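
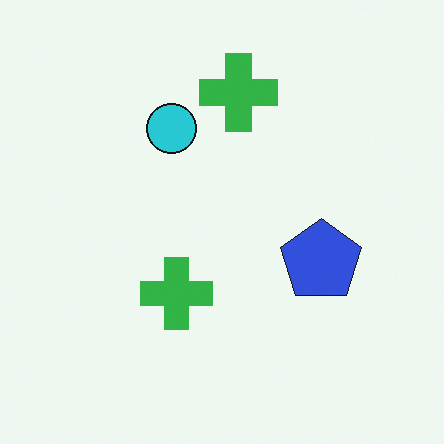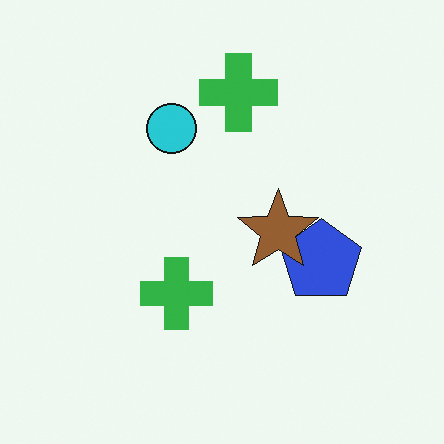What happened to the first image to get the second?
This is the original image overlaid with an additional brown star.

A brown star appears in the second image that is absent from the first.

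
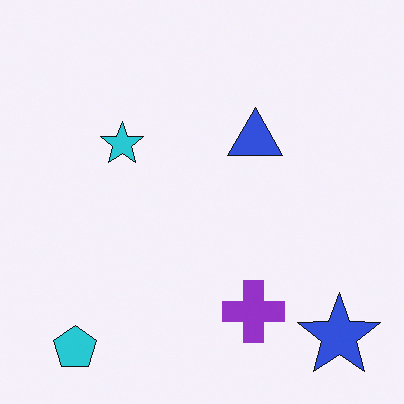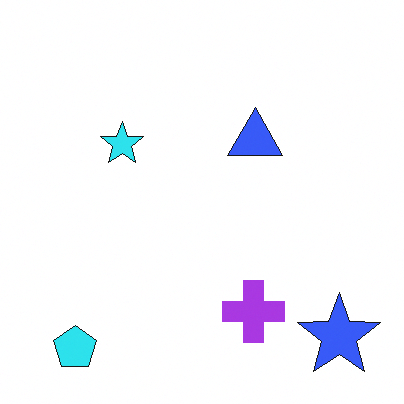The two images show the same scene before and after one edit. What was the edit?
The transformation is: brightened a little.

Every pixel — background and shapes alike — is uniformly brightened.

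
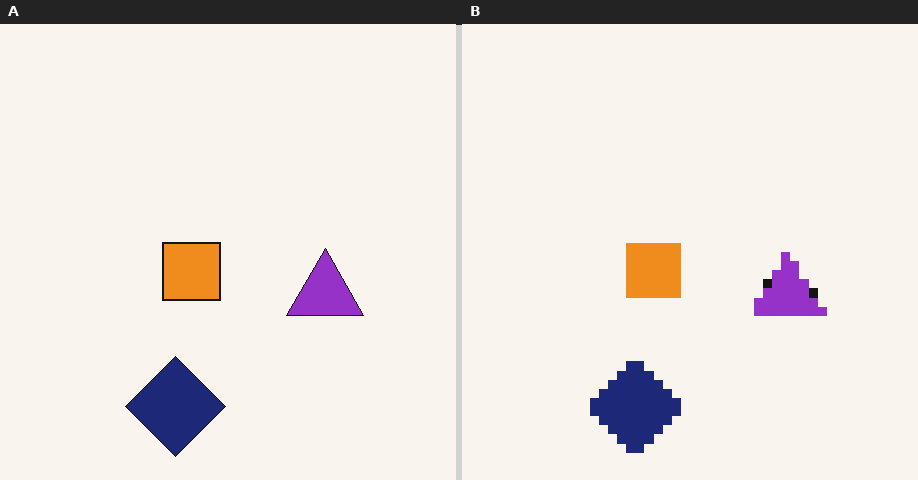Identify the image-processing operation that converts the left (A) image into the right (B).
The image was heavily pixelated into large blocks.

Shapes are reduced to large square blocks; fine edges and outlines are lost — a downscale-then-upscale (mosaic) effect.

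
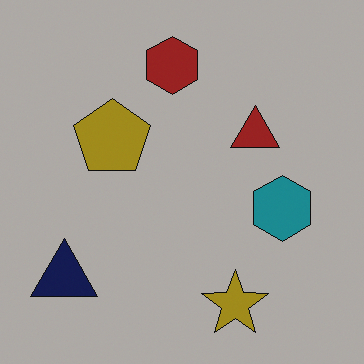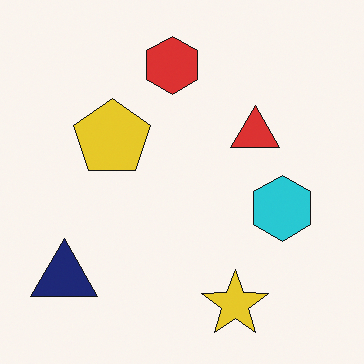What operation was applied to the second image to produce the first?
The image was noticeably darkened.

Every pixel — background and shapes alike — is uniformly darkened.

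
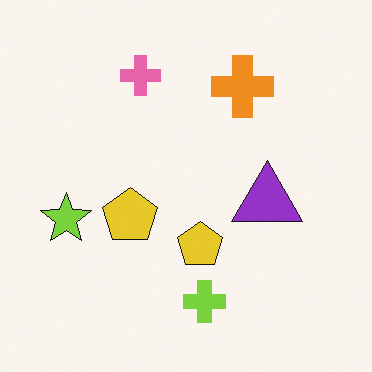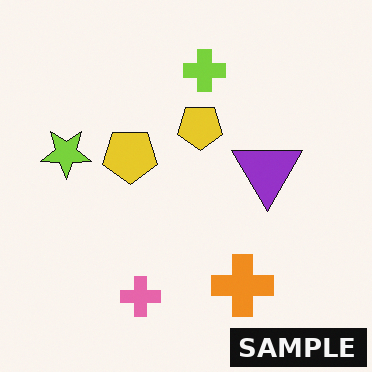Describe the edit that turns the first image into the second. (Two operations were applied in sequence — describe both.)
This is the original image flipped vertically (top ↔ bottom), then watermarked with the text "SAMPLE" in the lower-right corner.

The lime cross is in the bottom of the first image and the top of the second — shapes on opposite sides of the horizontal midline have swapped in a mirror flip. A dark label reading "SAMPLE" appears in the lower-right corner.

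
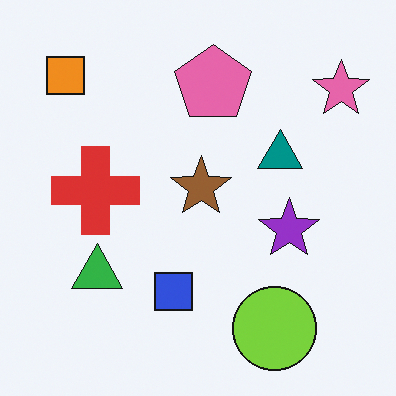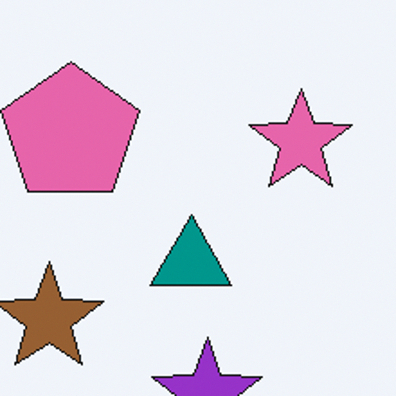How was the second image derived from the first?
The second image is the first cropped tightly and scaled back up.

The visible shapes are larger and the field of view is narrower; shapes near the original edges may be partly or wholly outside the frame — a crop-and-rescale.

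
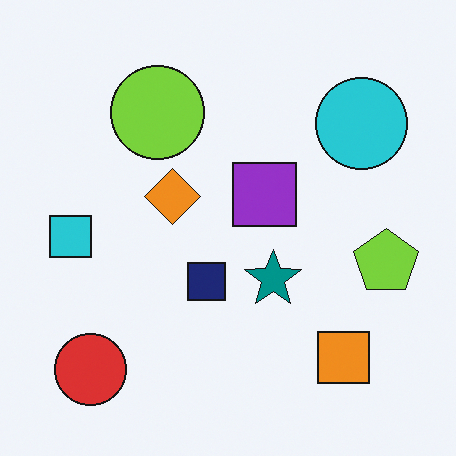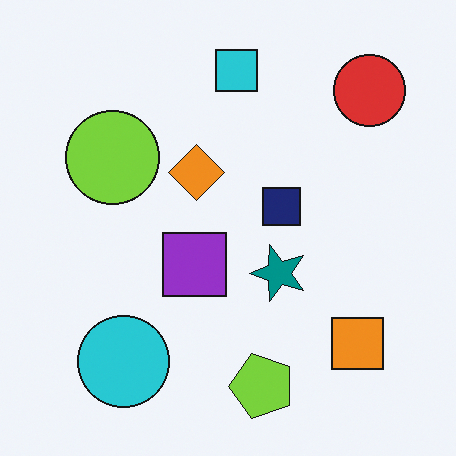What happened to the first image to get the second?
This is the original image transposed (reflected across the top-left ↔ bottom-right diagonal).

Shapes have swapped their row and column positions — what was in the top-right is now in the bottom-left — a diagonal reflection.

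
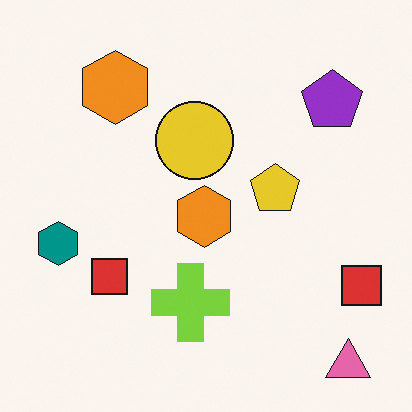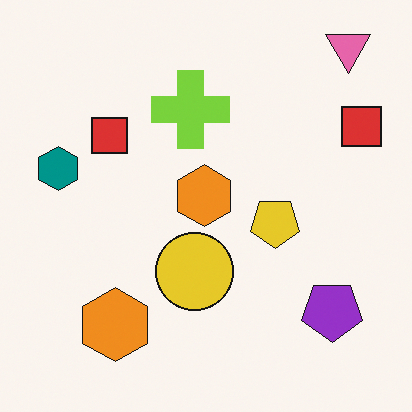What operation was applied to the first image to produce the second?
The transformation is: flipped vertically (top ↔ bottom).

The pink triangle is in the bottom-right of the first image and the top-right of the second — shapes on opposite sides of the horizontal midline have swapped in a mirror flip.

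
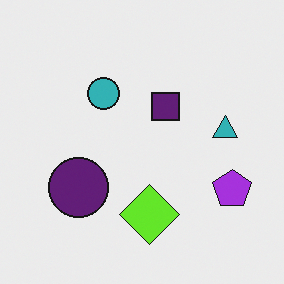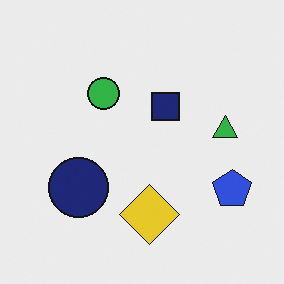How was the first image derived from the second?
The first image is the second hue-shifted by a small amount.

Every shape's color has rotated by the same amount around the hue wheel — a uniform hue shift.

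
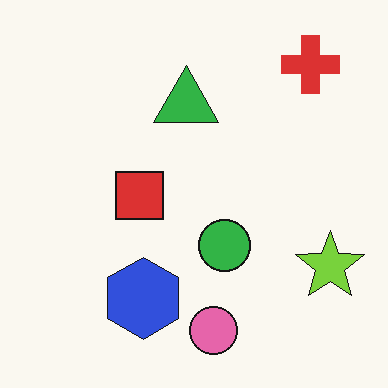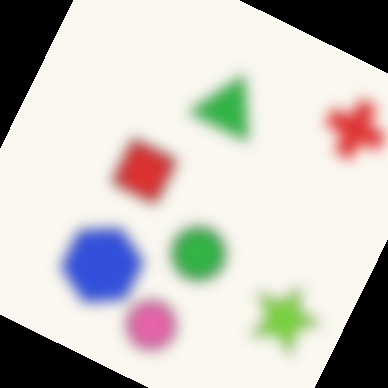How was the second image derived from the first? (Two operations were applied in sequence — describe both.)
This is the original image strongly gaussian-blurred, then rotated clockwise by a moderate amount.

Shape edges and outlines are uniformly softened across the whole image. Every shape is tilted by the same angle and the image corners show triangular fill wedges — a whole-image rotation by a non-right angle.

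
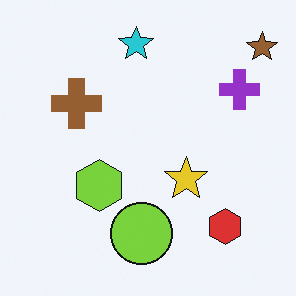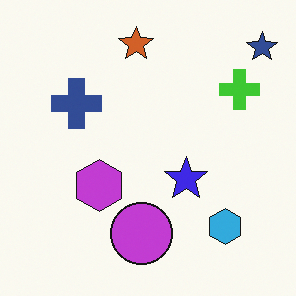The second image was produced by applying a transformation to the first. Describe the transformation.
The second image is the first hue-shifted by a large amount.

Every shape's color has rotated by the same amount around the hue wheel — a uniform hue shift.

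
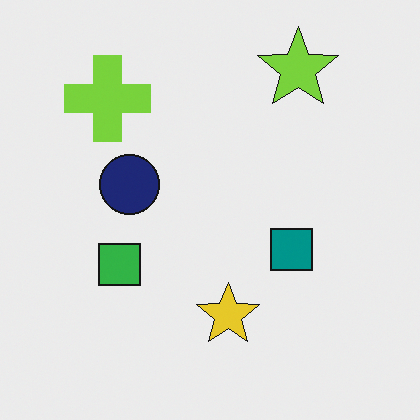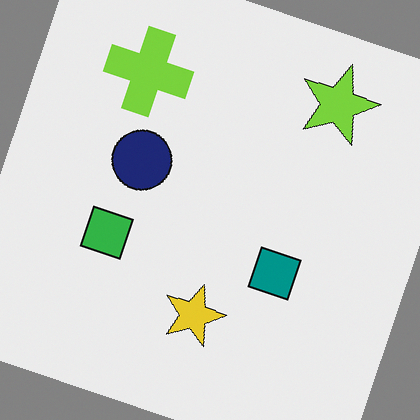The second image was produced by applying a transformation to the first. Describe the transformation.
The transformation is: rotated clockwise by a clearly visible amount.

Every shape is tilted by the same angle and the image corners show triangular fill wedges — a whole-image rotation by a non-right angle.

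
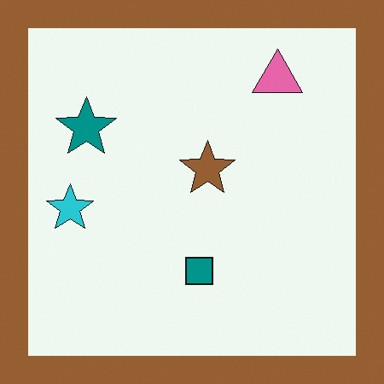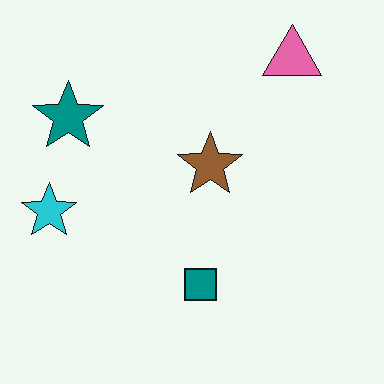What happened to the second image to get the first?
The transformation is: framed with a brown border.

A solid brown frame runs around the edge of the first image, with the content slightly shrunk inside it.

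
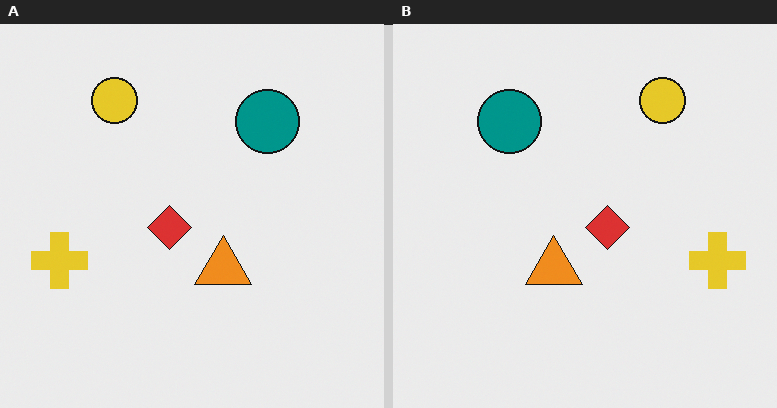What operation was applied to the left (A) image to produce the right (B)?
Flipped horizontally (left ↔ right).

The yellow cross is in the left of the left (A) image and the right of the right (B) — shapes on opposite sides of the vertical midline have swapped in a mirror flip.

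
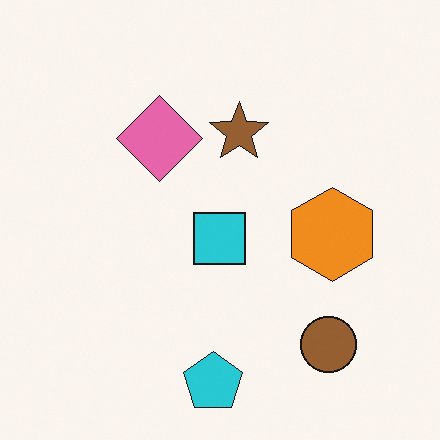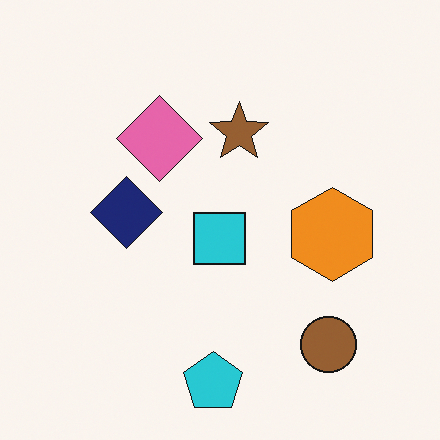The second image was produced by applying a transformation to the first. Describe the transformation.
The second image is the first overlaid with an additional navy diamond.

A navy diamond appears in the second image that is absent from the first.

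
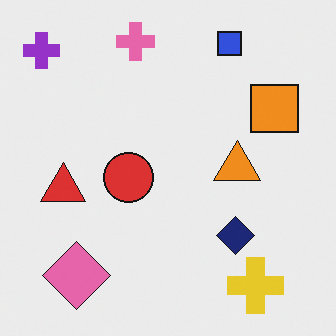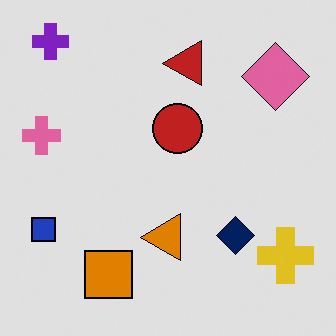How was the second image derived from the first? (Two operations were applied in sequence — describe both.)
It was transposed (reflected across the top-left ↔ bottom-right diagonal), then posterized to a reduced palette.

Shapes have swapped their row and column positions — what was in the top-right is now in the bottom-left — a diagonal reflection. Each flat color has snapped to a coarser quantized level — most visibly, the near-white background has dropped to a flat grey.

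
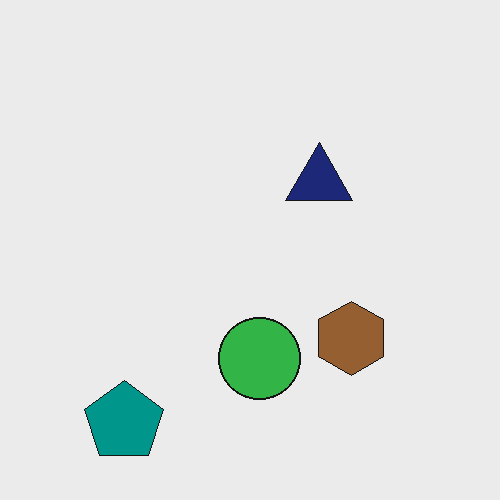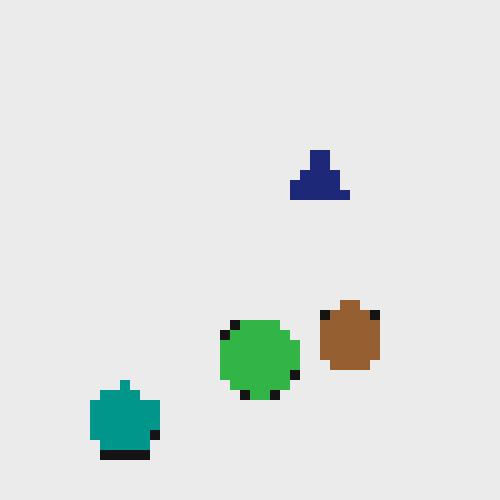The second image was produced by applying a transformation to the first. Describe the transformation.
Heavily pixelated into large blocks.

Shapes are reduced to large square blocks; fine edges and outlines are lost — a downscale-then-upscale (mosaic) effect.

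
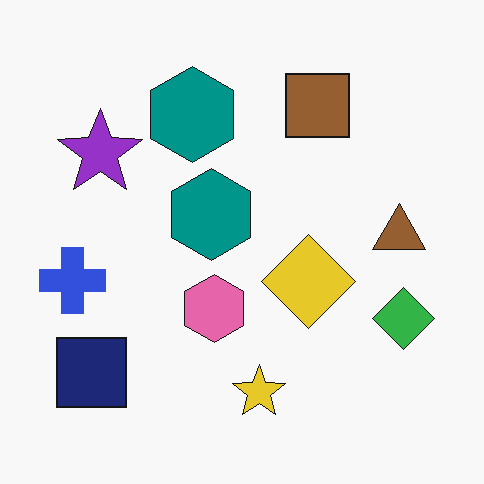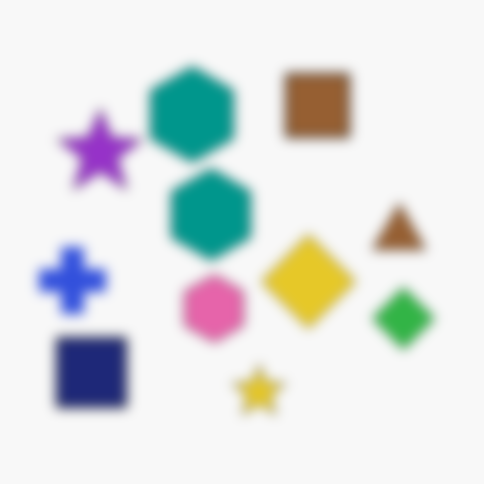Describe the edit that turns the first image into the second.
The second image is the first strongly gaussian-blurred.

Shape edges and outlines are uniformly softened across the whole image.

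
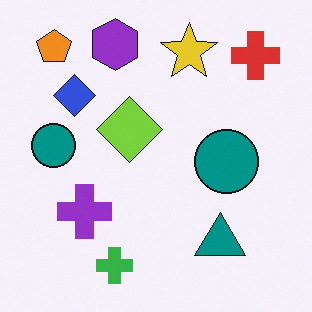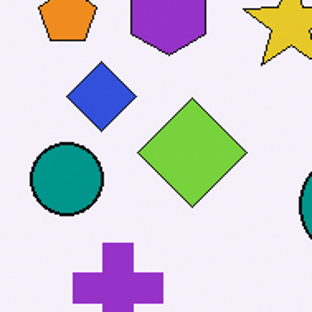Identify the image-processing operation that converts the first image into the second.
It was cropped tightly and scaled back up.

The visible shapes are larger and the field of view is narrower; shapes near the original edges may be partly or wholly outside the frame — a crop-and-rescale.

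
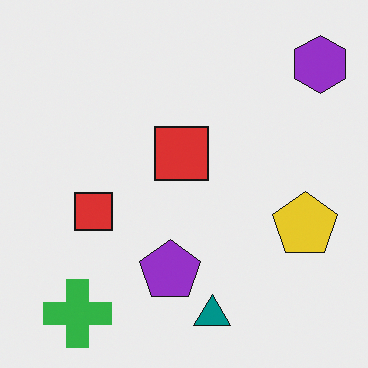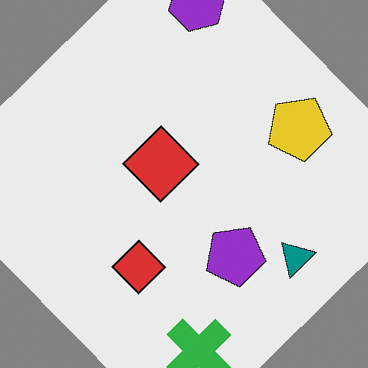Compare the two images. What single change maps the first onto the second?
It was rotated counter-clockwise by a large amount — several tens of degrees.

Every shape is tilted by the same angle and the image corners show triangular fill wedges — a whole-image rotation by a non-right angle.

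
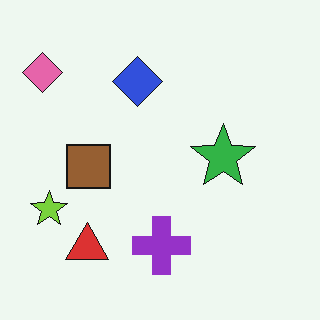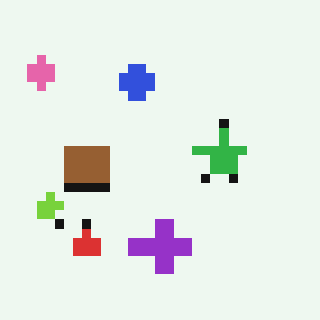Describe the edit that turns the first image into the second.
The transformation is: coarsely pixelated.

Shapes are reduced to large square blocks; fine edges and outlines are lost — a downscale-then-upscale (mosaic) effect.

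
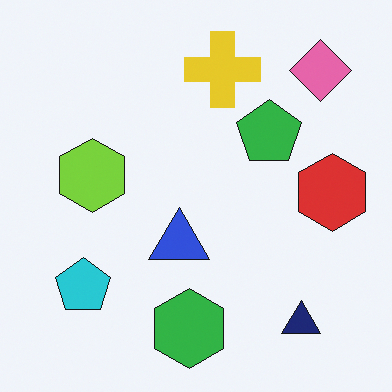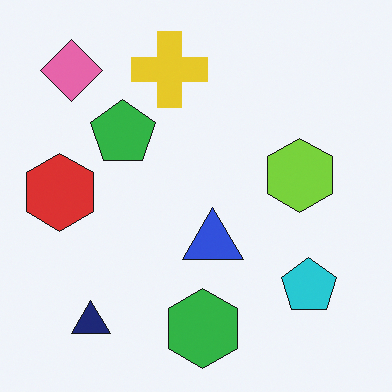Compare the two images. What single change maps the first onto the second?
This is the original image flipped horizontally (left ↔ right).

The red hexagon is in the right of the first image and the left of the second — shapes on opposite sides of the vertical midline have swapped in a mirror flip.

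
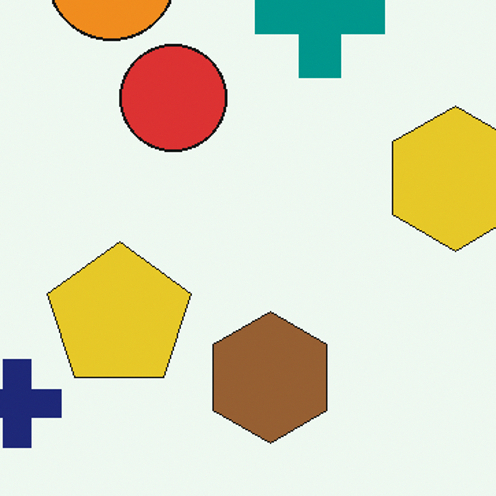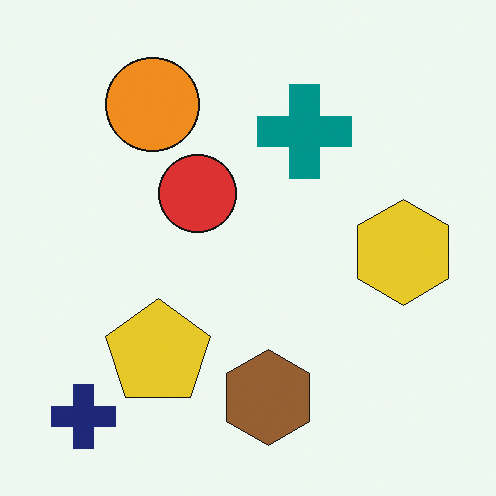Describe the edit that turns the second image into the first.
This is the original image cropped to a modestly smaller region and rescaled.

The visible shapes are larger and the field of view is narrower; shapes near the original edges may be partly or wholly outside the frame — a crop-and-rescale.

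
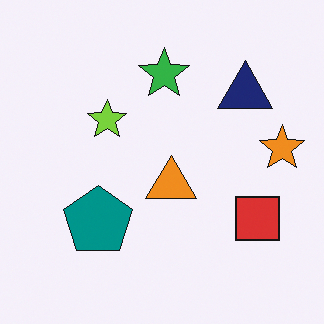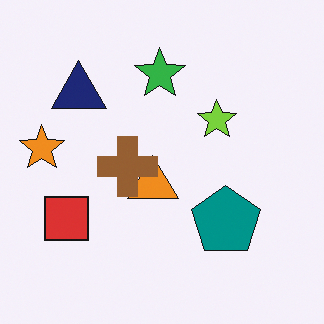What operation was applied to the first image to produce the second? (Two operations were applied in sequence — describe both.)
This is the original image flipped horizontally (left ↔ right), then overlaid with an additional brown cross.

The orange star is in the right of the first image and the left of the second — shapes on opposite sides of the vertical midline have swapped in a mirror flip. A brown cross appears in the second image that is absent from the first.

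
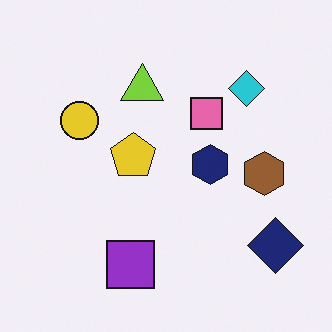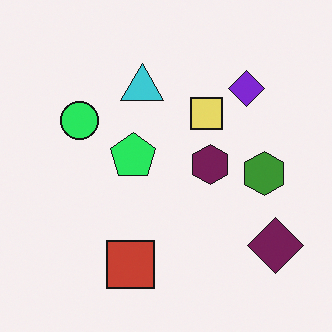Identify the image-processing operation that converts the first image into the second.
Hue-shifted through roughly a third of the color wheel.

Every shape's color has rotated by the same amount around the hue wheel — a uniform hue shift.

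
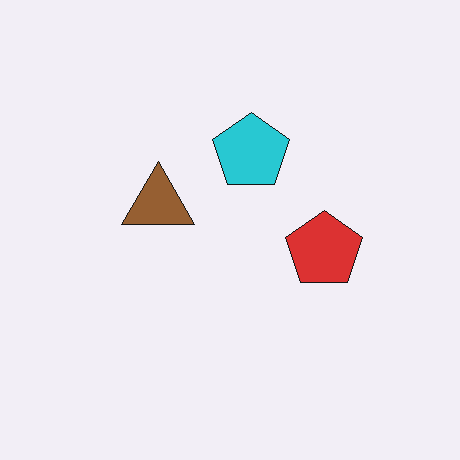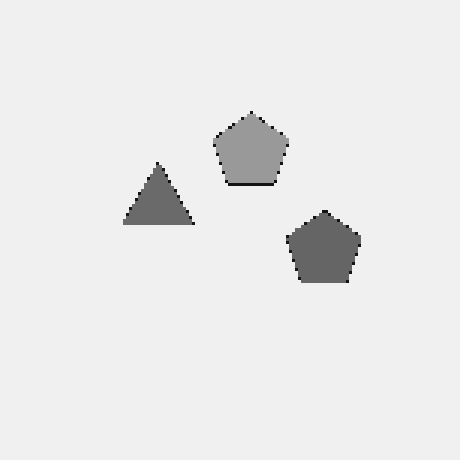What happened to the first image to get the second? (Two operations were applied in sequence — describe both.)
Mildly pixelated, then converted to grayscale.

Shapes are reduced to large square blocks; fine edges and outlines are lost — a downscale-then-upscale (mosaic) effect. All color is removed — every shape is now a shade of grey.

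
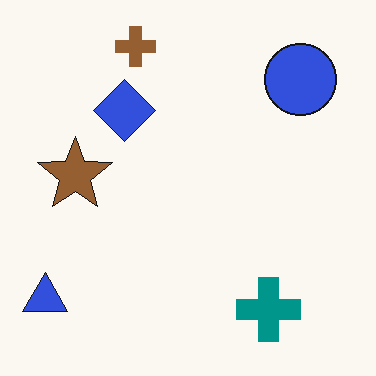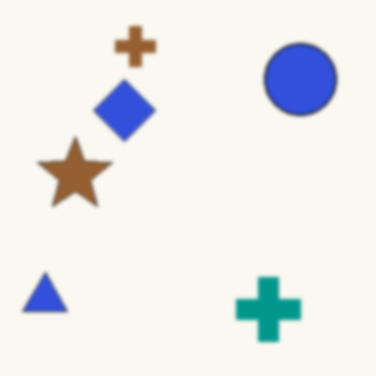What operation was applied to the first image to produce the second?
Lightly blurred.

Shape edges and outlines are uniformly softened across the whole image.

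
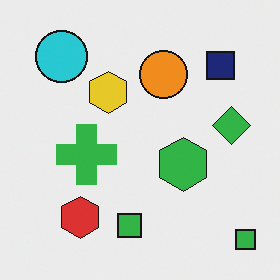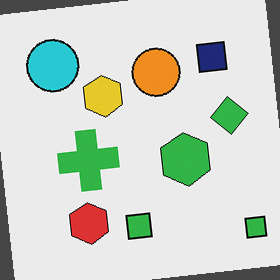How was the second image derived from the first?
The image was rotated counter-clockwise by a few degrees.

Every shape is tilted by the same angle and the image corners show triangular fill wedges — a whole-image rotation by a non-right angle.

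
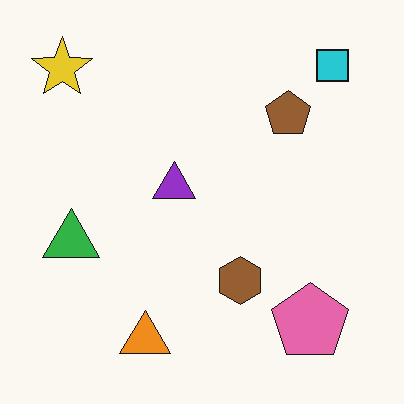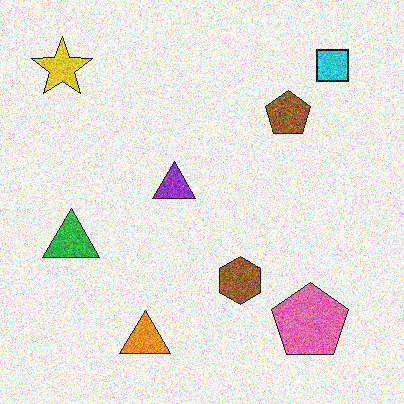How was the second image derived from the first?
It was degraded with heavy additive noise.

Random speckle covers the whole image, including the flat background.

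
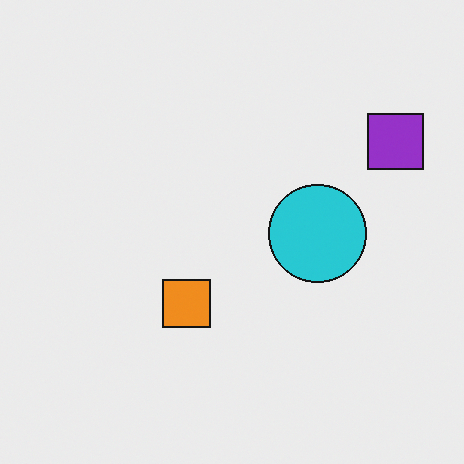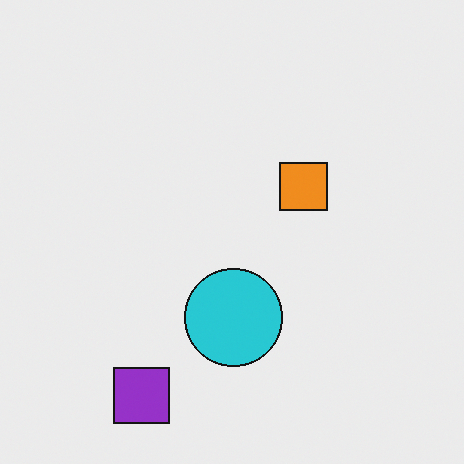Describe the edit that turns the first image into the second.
It was transposed (reflected across the top-left ↔ bottom-right diagonal).

Shapes have swapped their row and column positions — what was in the top-right is now in the bottom-left — a diagonal reflection.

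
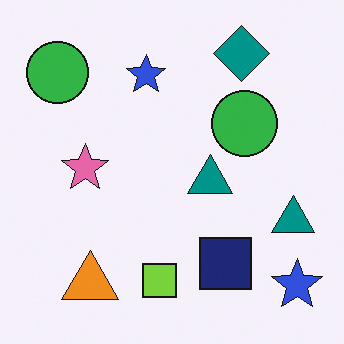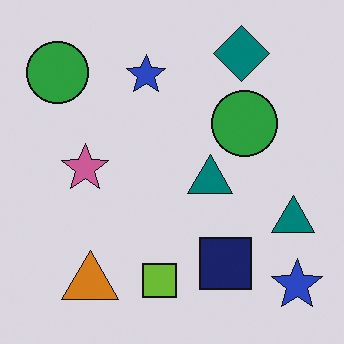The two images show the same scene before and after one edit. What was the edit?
Slightly darkened.

Every pixel — background and shapes alike — is uniformly darkened.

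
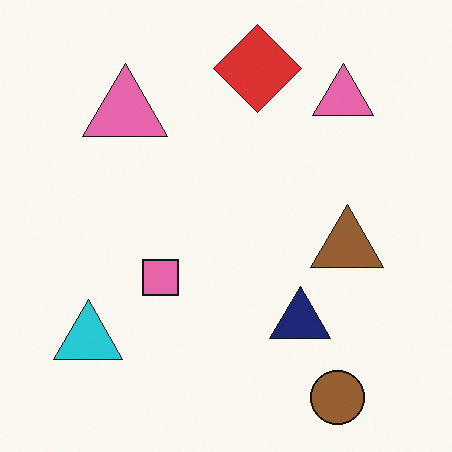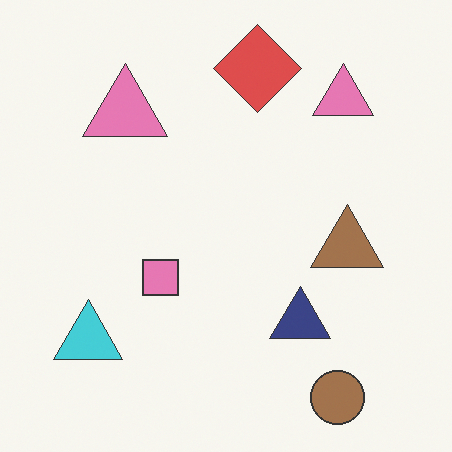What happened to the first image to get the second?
It was given slightly reduced contrast.

Tones are pushed toward mid-grey across the whole image — a global contrast change.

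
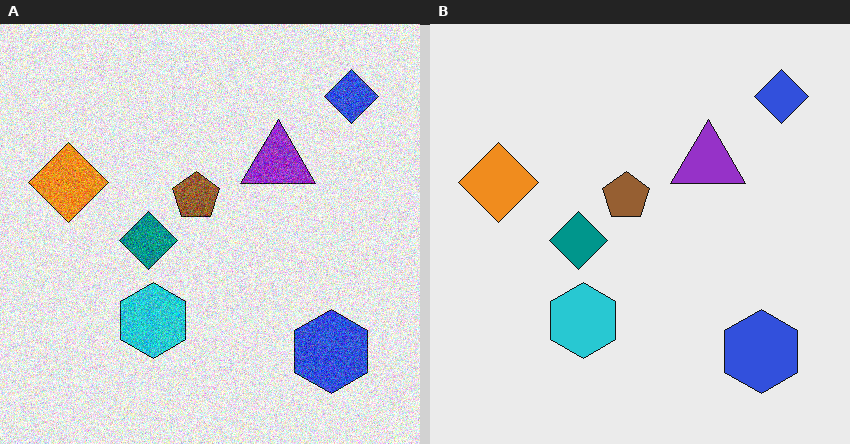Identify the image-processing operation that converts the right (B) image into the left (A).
The left (A) image is the right (B) degraded with heavy additive noise.

Random speckle covers the whole image, including the flat background.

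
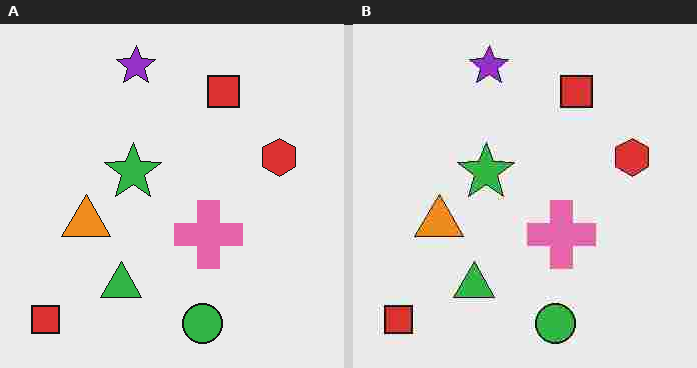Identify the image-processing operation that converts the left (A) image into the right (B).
The image was heavily JPEG-compressed with obvious blocking artifacts.

Blocky 8×8 compression artifacts appear around shape edges and the flat background shows ringing — characteristic JPEG degradation.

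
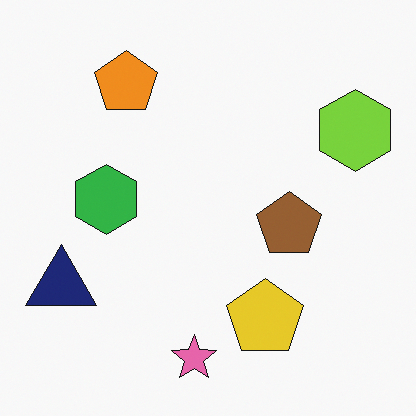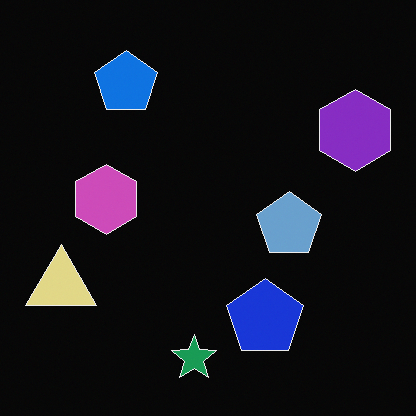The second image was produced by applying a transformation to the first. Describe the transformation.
The transformation is: color-inverted (negative).

The light background has become dark and every shape's color is its complement — a photographic negative.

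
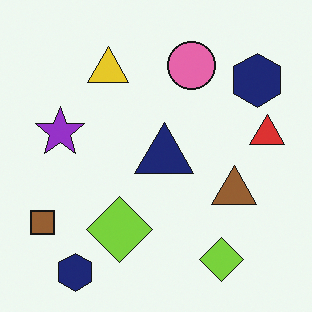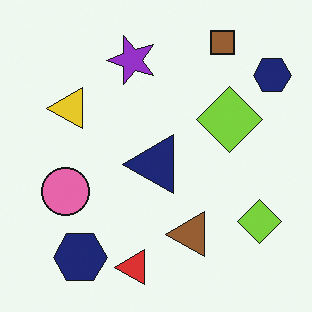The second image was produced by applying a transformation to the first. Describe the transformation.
The transformation is: transposed (reflected across the top-left ↔ bottom-right diagonal).

Shapes have swapped their row and column positions — what was in the top-right is now in the bottom-left — a diagonal reflection.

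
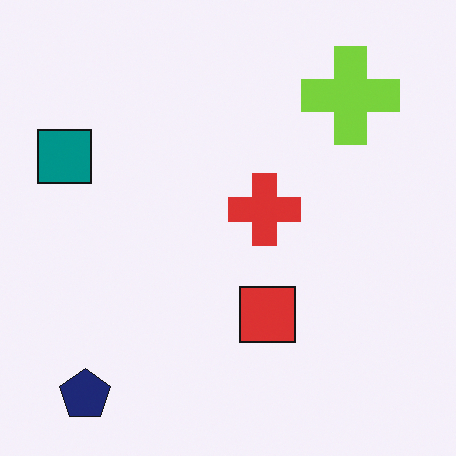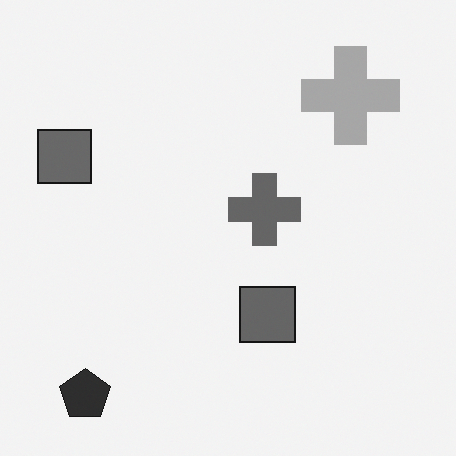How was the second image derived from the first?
This is the original image converted to grayscale.

All color is removed — every shape is now a shade of grey.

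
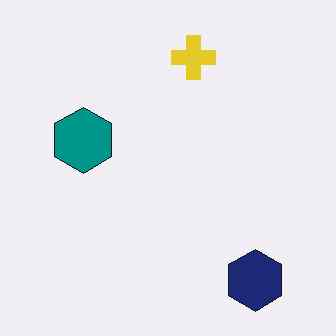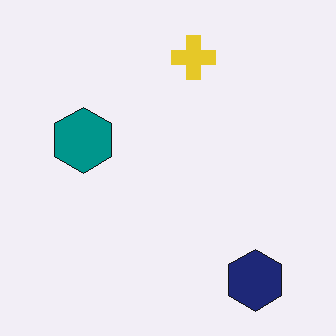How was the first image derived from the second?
The first image is the second given moderate JPEG compression.

Blocky 8×8 compression artifacts appear around shape edges and the flat background shows ringing — characteristic JPEG degradation.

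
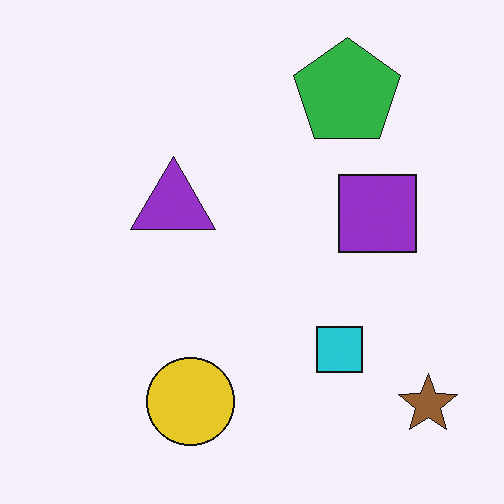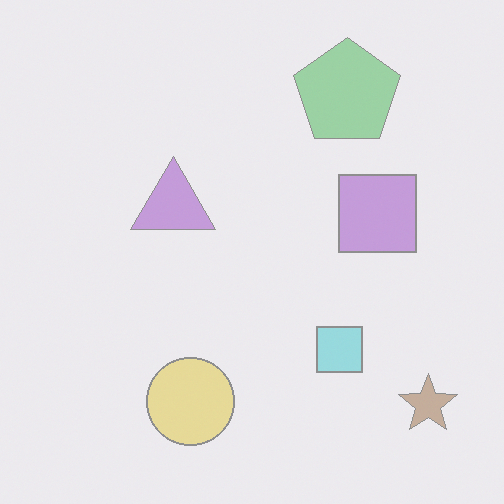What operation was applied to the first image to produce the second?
It was given much lower contrast.

Tones are pushed toward mid-grey across the whole image — a global contrast change.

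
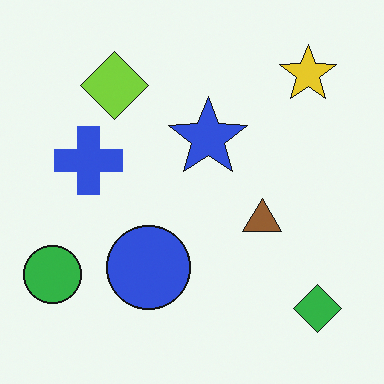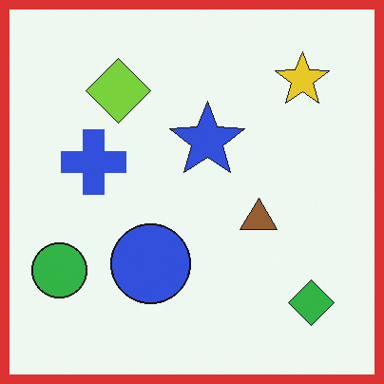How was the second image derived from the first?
This is the original image framed with a red border.

A solid red frame runs around the edge of the second image, with the content slightly shrunk inside it.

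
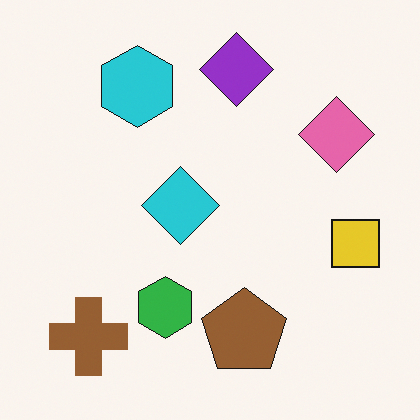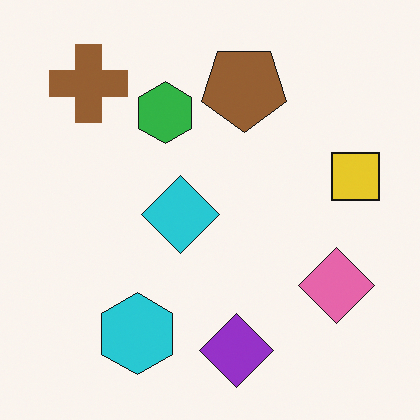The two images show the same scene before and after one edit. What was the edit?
Flipped vertically (top ↔ bottom).

The purple diamond is in the top of the first image and the bottom of the second — shapes on opposite sides of the horizontal midline have swapped in a mirror flip.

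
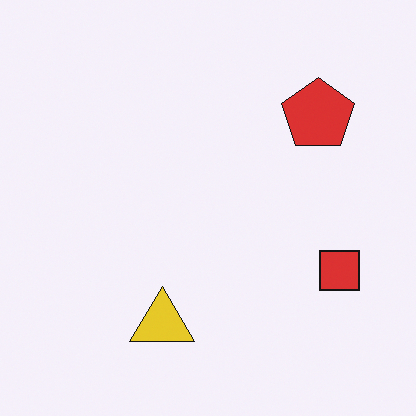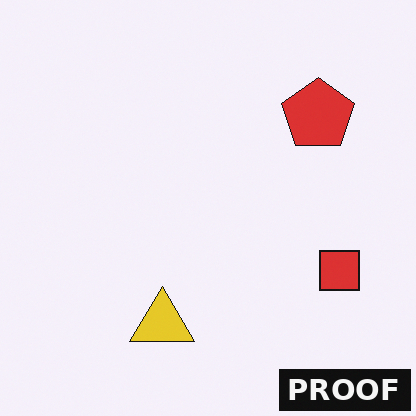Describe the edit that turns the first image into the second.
The image was watermarked with the text "PROOF" in the lower-right corner.

A dark label reading "PROOF" appears in the lower-right corner.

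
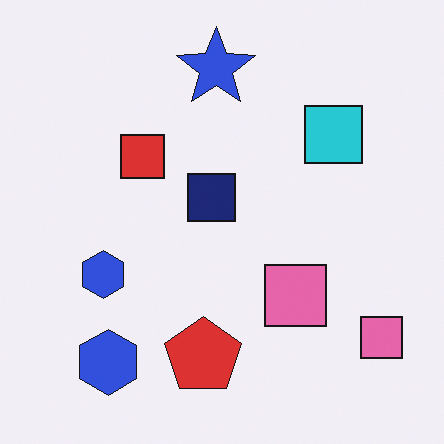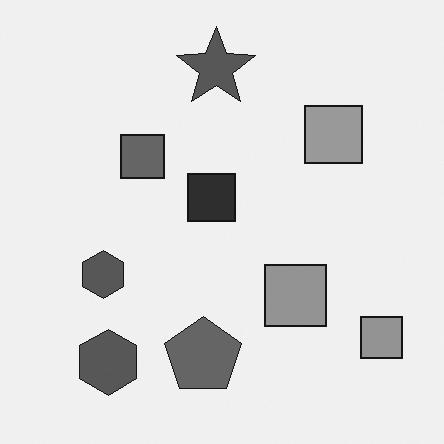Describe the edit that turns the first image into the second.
The image was converted to grayscale.

All color is removed — every shape is now a shade of grey.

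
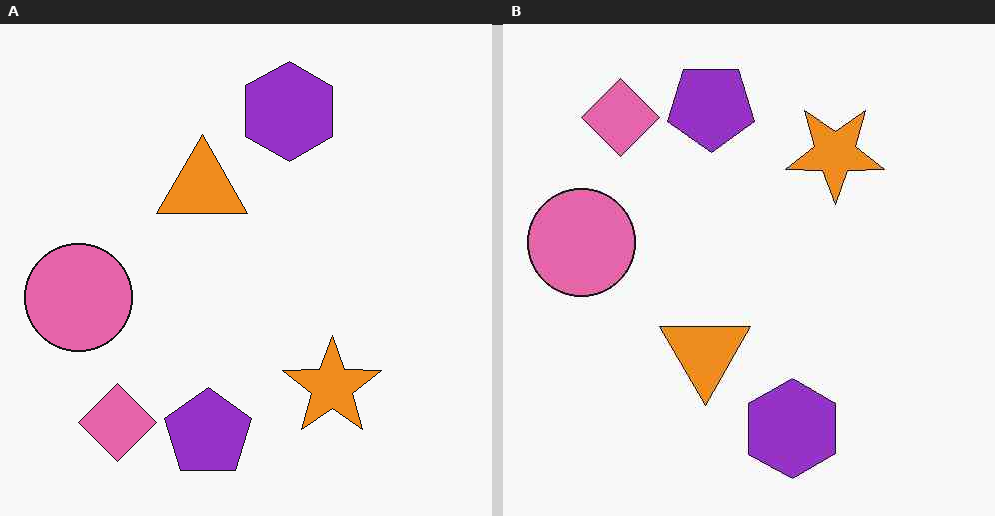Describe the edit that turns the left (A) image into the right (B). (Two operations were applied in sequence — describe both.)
The transformation is: flipped vertically (top ↔ bottom), then JPEG-compressed with visible artifacts.

The purple pentagon is in the bottom of the left (A) image and the top of the right (B) — shapes on opposite sides of the horizontal midline have swapped in a mirror flip. Blocky 8×8 compression artifacts appear around shape edges and the flat background shows ringing — characteristic JPEG degradation.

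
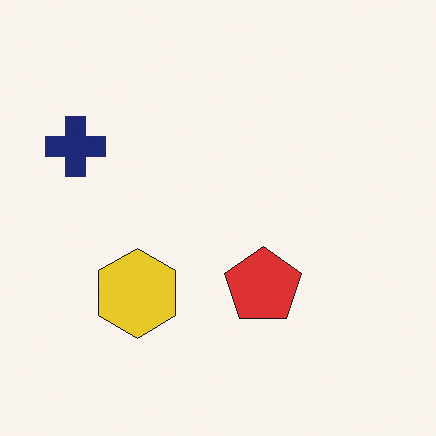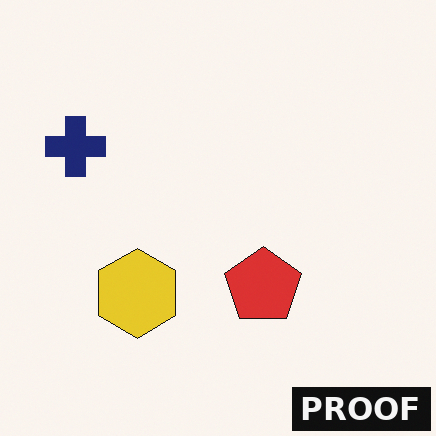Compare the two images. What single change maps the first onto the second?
The image was watermarked with the text "PROOF" in the lower-right corner.

A dark label reading "PROOF" appears in the lower-right corner.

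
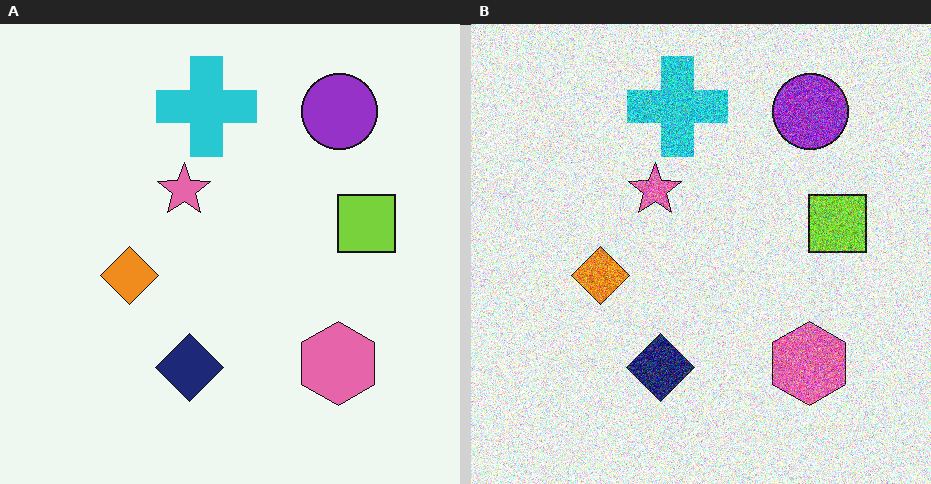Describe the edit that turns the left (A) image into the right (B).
Degraded with heavy additive noise.

Random speckle covers the whole image, including the flat background.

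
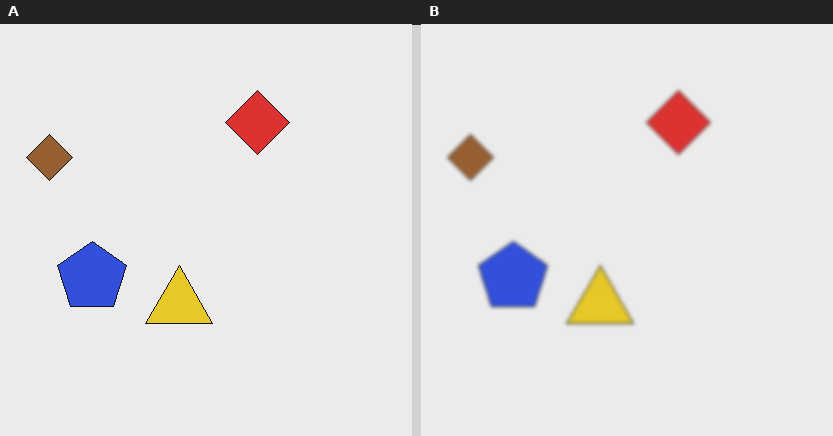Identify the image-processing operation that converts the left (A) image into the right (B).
The transformation is: slightly softened.

Shape edges and outlines are uniformly softened across the whole image.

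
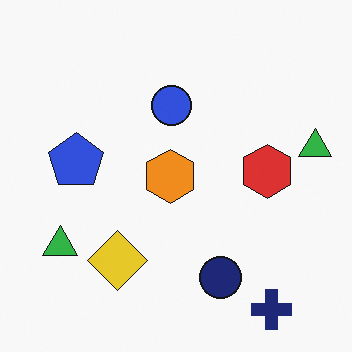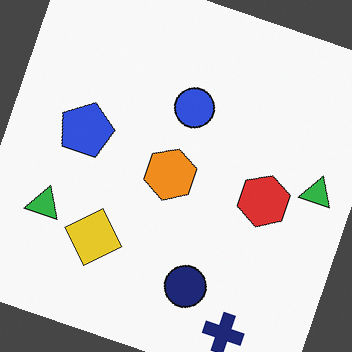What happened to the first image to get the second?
Rotated clockwise by a clearly visible amount.

Every shape is tilted by the same angle and the image corners show triangular fill wedges — a whole-image rotation by a non-right angle.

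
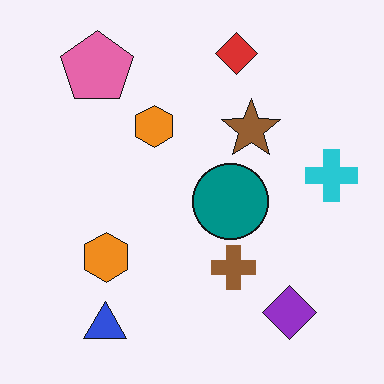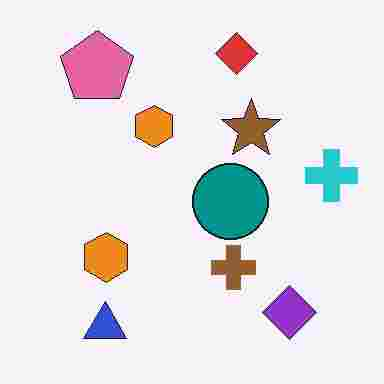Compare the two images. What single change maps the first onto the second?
This is the original image heavily JPEG-compressed with obvious blocking artifacts.

Blocky 8×8 compression artifacts appear around shape edges and the flat background shows ringing — characteristic JPEG degradation.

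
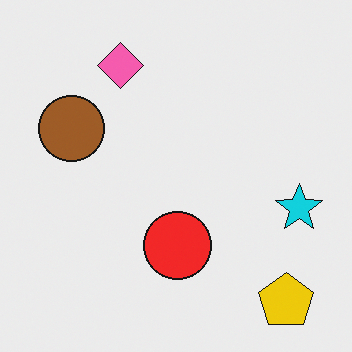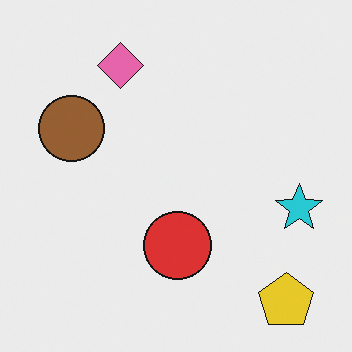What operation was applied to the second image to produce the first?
It was slightly oversaturated.

All colors are more vivid — a global saturation change.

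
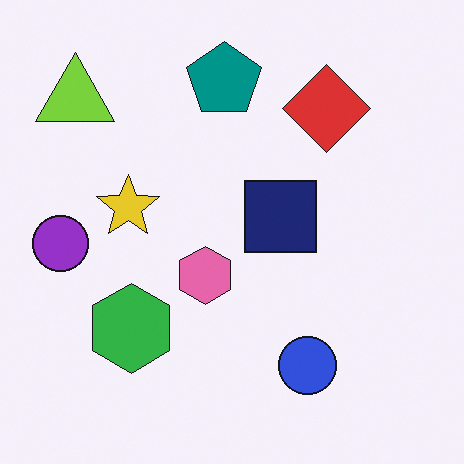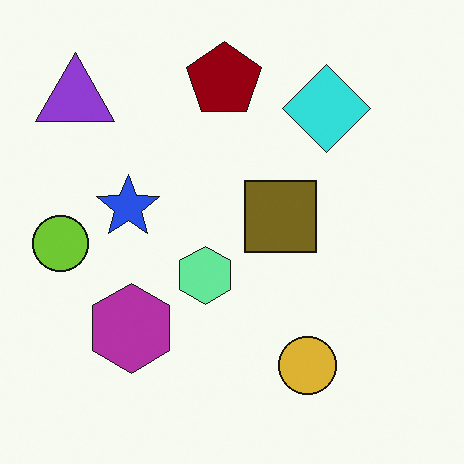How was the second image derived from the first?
It was hue-shifted through roughly half the color wheel.

Every shape's color has rotated by the same amount around the hue wheel — a uniform hue shift.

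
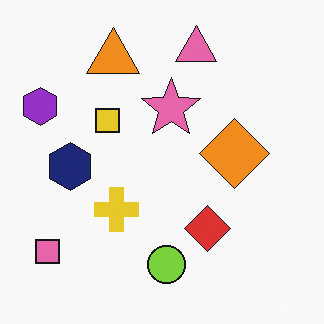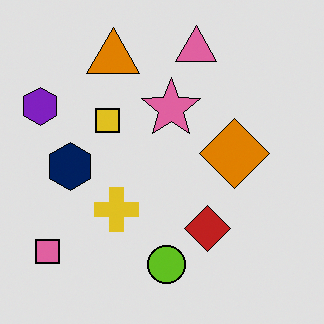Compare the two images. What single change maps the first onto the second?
This is the original image posterized to a reduced palette.

Each flat color has snapped to a coarser quantized level — most visibly, the near-white background has dropped to a flat grey.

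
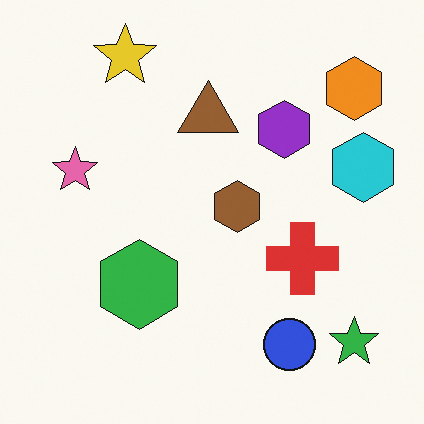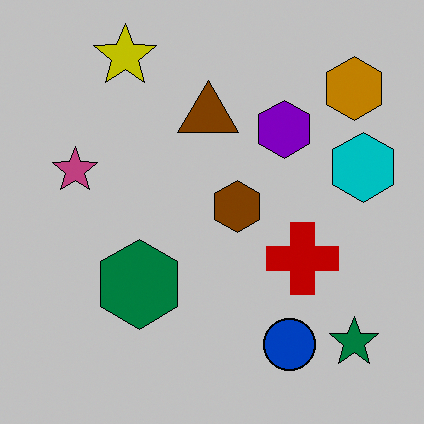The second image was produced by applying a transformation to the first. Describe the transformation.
It was aggressively posterized.

Each flat color has snapped to a coarser quantized level — most visibly, the near-white background has dropped to a flat grey.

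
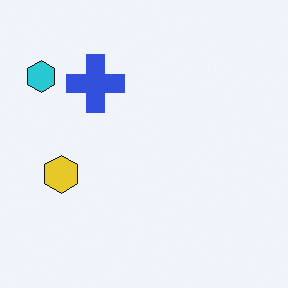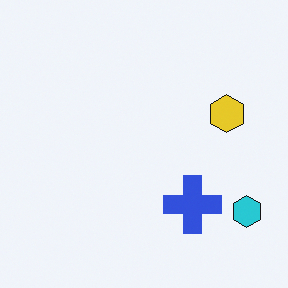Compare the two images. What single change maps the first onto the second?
The transformation is: rotated 180°.

The cyan hexagon sits in the top-left of the first image and the bottom-right of the second — consistent with a whole-image 180° rotation.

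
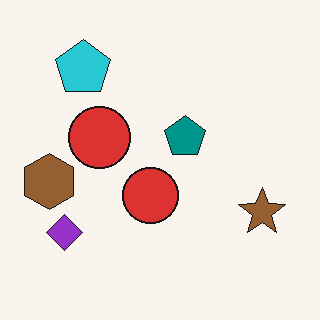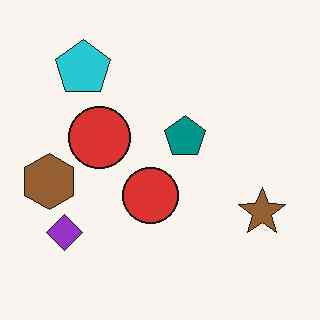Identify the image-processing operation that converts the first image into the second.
The image was given moderate JPEG compression.

Blocky 8×8 compression artifacts appear around shape edges and the flat background shows ringing — characteristic JPEG degradation.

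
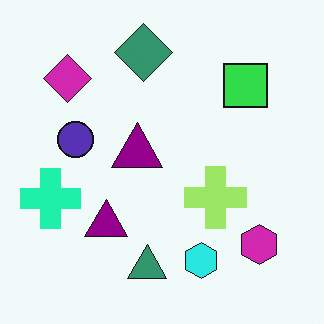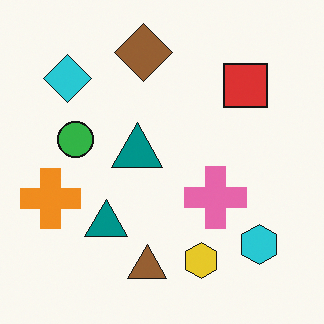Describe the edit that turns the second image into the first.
The image was hue-shifted noticeably.

Every shape's color has rotated by the same amount around the hue wheel — a uniform hue shift.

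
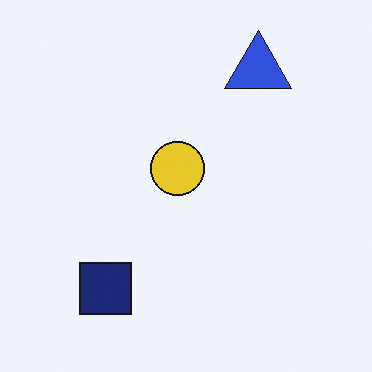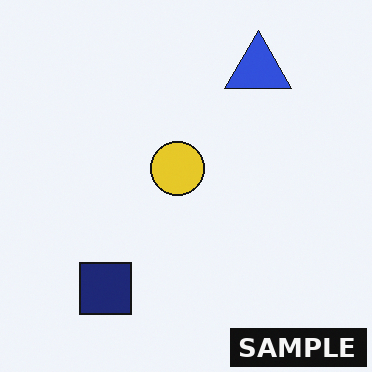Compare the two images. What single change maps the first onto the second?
The second image is the first watermarked with the text "SAMPLE" in the lower-right corner.

A dark label reading "SAMPLE" appears in the lower-right corner.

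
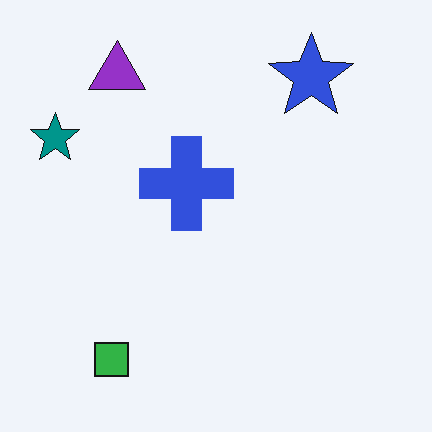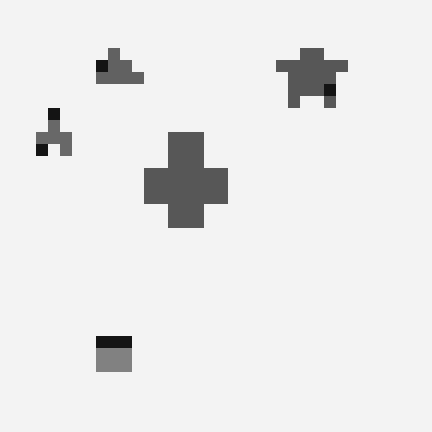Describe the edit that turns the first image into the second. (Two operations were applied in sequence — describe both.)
The second image is the first converted to grayscale, then heavily pixelated into large blocks.

All color is removed — every shape is now a shade of grey. Shapes are reduced to large square blocks; fine edges and outlines are lost — a downscale-then-upscale (mosaic) effect.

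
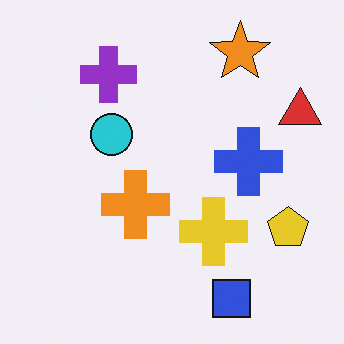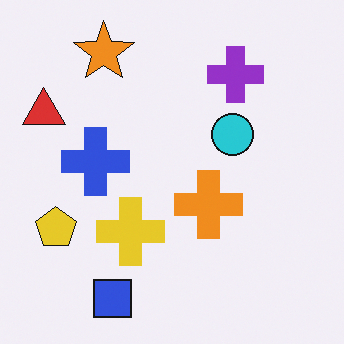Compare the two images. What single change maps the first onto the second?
It was flipped horizontally (left ↔ right).

The red triangle is in the top-right of the first image and the top-left of the second — shapes on opposite sides of the vertical midline have swapped in a mirror flip.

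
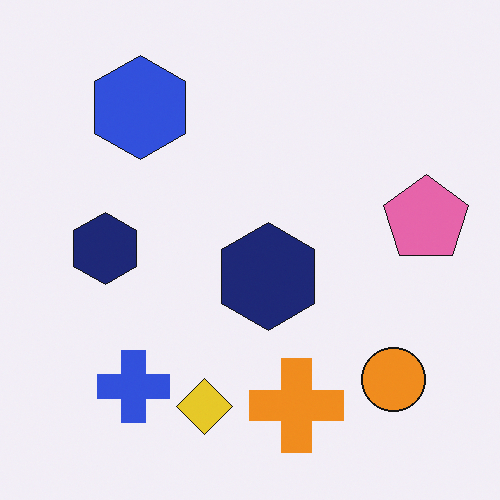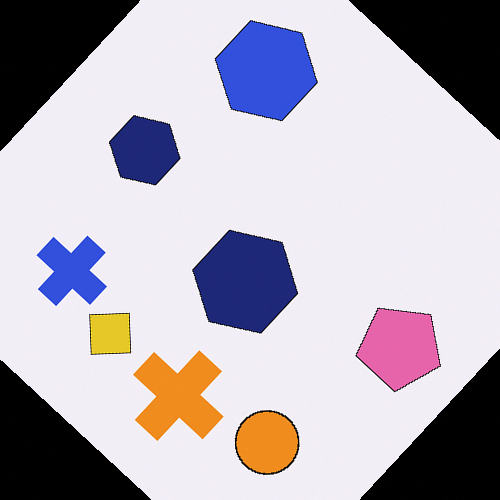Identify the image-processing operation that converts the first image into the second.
Rotated clockwise by a large amount — several tens of degrees.

Every shape is tilted by the same angle and the image corners show triangular fill wedges — a whole-image rotation by a non-right angle.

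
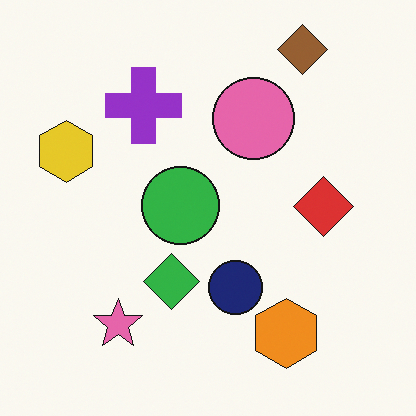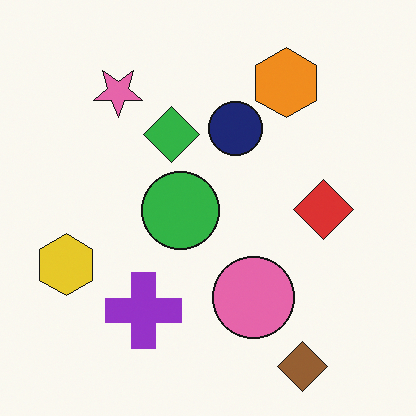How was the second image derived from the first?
The image was flipped vertically (top ↔ bottom).

The brown diamond is in the top-right of the first image and the bottom-right of the second — shapes on opposite sides of the horizontal midline have swapped in a mirror flip.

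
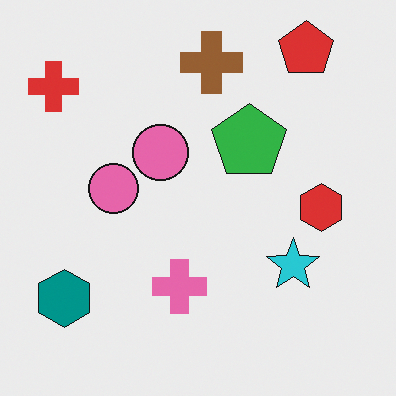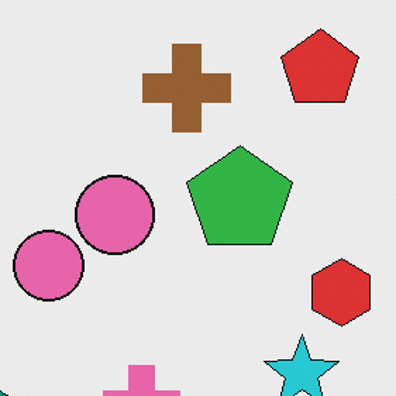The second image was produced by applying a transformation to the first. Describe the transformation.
The second image is the first cropped to a modestly smaller region and rescaled.

The visible shapes are larger and the field of view is narrower; shapes near the original edges may be partly or wholly outside the frame — a crop-and-rescale.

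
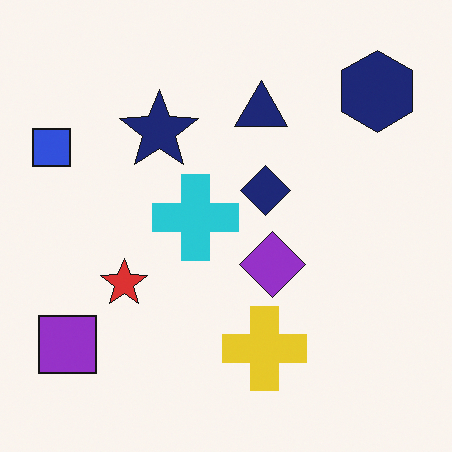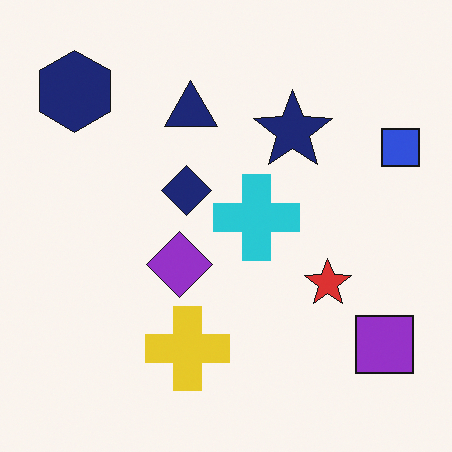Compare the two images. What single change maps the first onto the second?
The second image is the first flipped horizontally (left ↔ right).

The blue square is in the top-left of the first image and the top-right of the second — shapes on opposite sides of the vertical midline have swapped in a mirror flip.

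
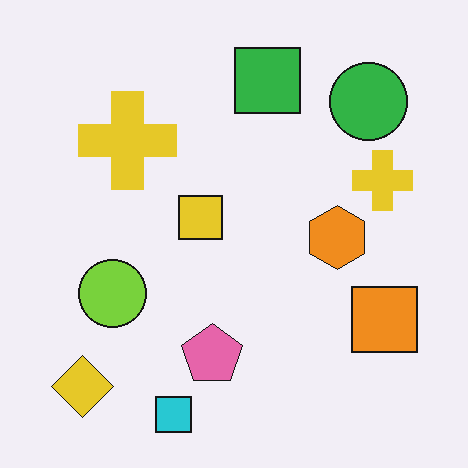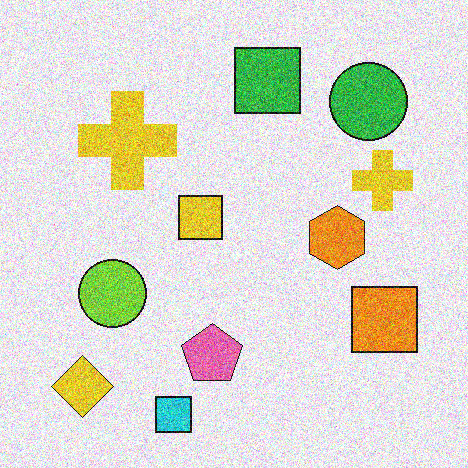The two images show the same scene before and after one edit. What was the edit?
This is the original image degraded with strong gaussian noise.

Random speckle covers the whole image, including the flat background.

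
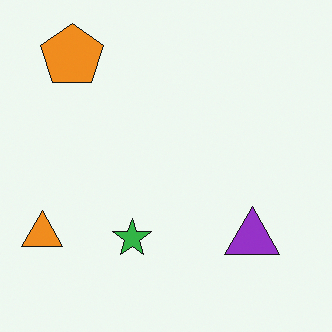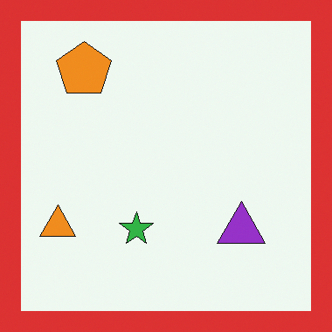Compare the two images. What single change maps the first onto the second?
It was framed with a red border.

A solid red frame runs around the edge of the second image, with the content slightly shrunk inside it.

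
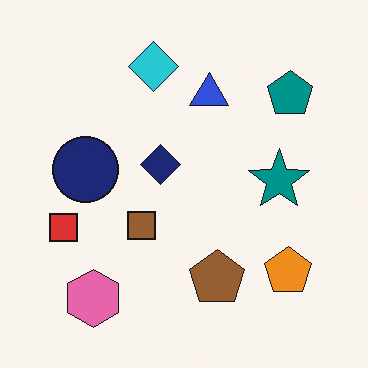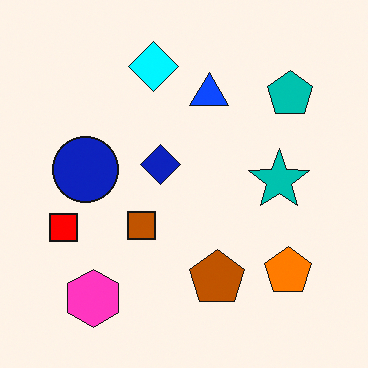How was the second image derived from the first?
This is the original image made much more vivid (saturation change).

All colors are more vivid — a global saturation change.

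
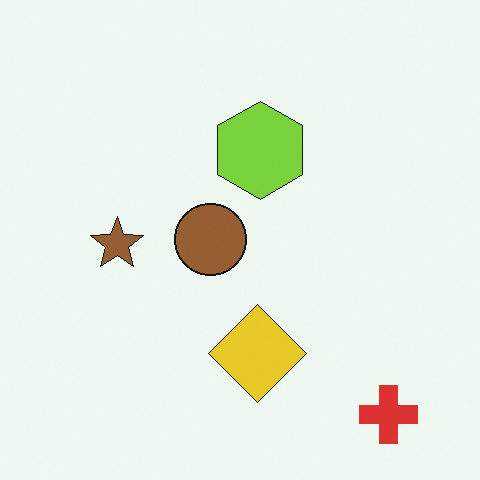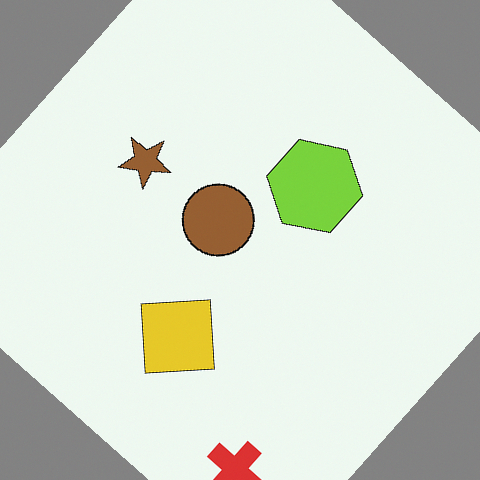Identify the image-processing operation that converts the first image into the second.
The second image is the first rotated clockwise by a large amount — several tens of degrees.

Every shape is tilted by the same angle and the image corners show triangular fill wedges — a whole-image rotation by a non-right angle.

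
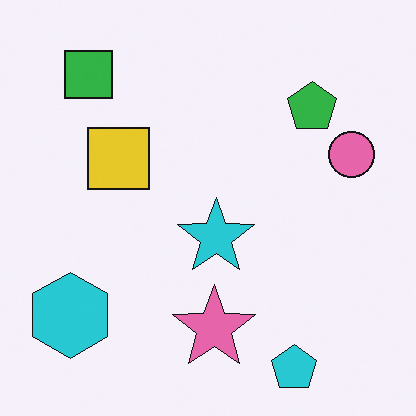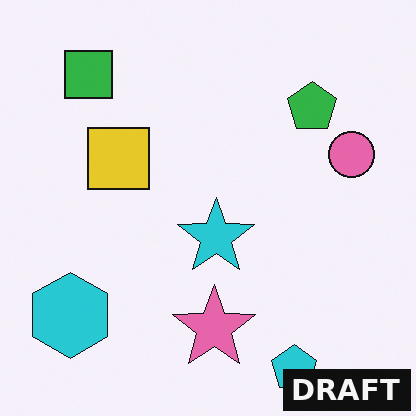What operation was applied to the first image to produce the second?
It was watermarked with the text "DRAFT" in the lower-right corner.

A dark label reading "DRAFT" appears in the lower-right corner.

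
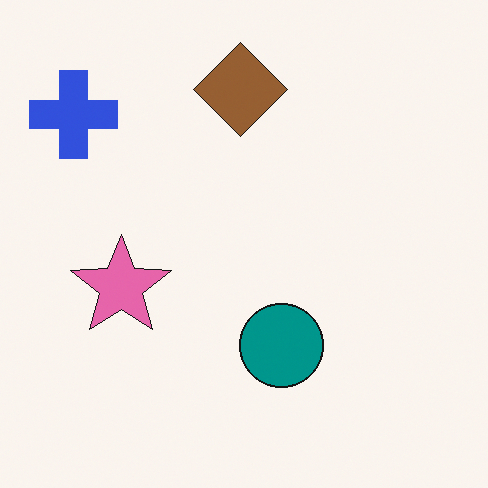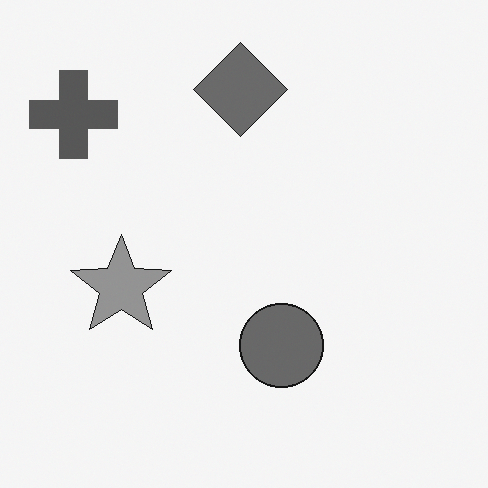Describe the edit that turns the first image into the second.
It was converted to grayscale.

All color is removed — every shape is now a shade of grey.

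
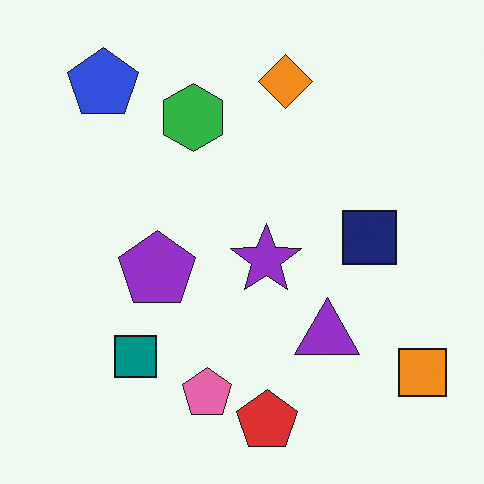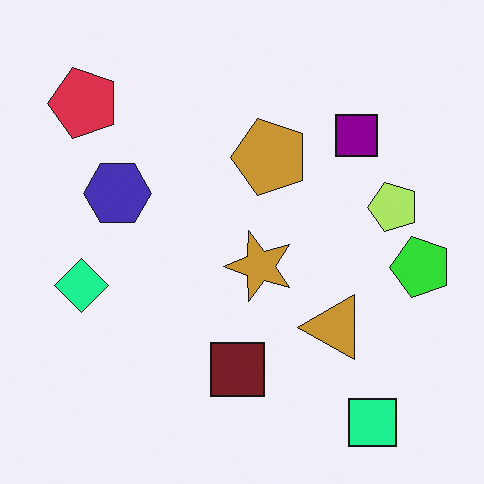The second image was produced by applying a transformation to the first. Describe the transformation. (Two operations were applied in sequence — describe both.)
Hue-shifted by a moderate amount, then transposed (reflected across the top-left ↔ bottom-right diagonal).

Every shape's color has rotated by the same amount around the hue wheel — a uniform hue shift. Shapes have swapped their row and column positions — what was in the top-right is now in the bottom-left — a diagonal reflection.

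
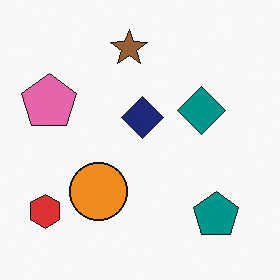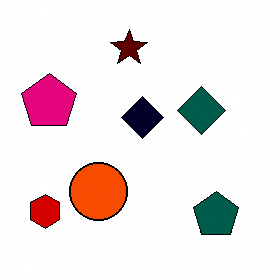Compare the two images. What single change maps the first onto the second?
Boosted in contrast.

Tones are pushed away from mid-grey across the whole image — a global contrast change.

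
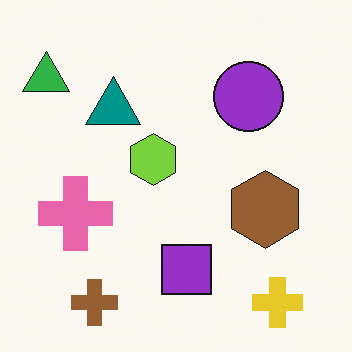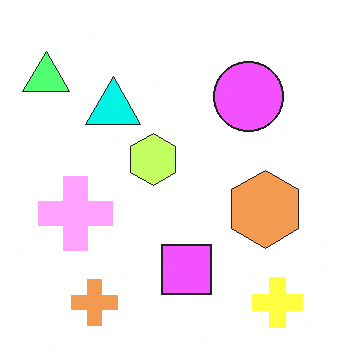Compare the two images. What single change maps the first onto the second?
Noticeably brightened.

Every pixel — background and shapes alike — is uniformly brightened.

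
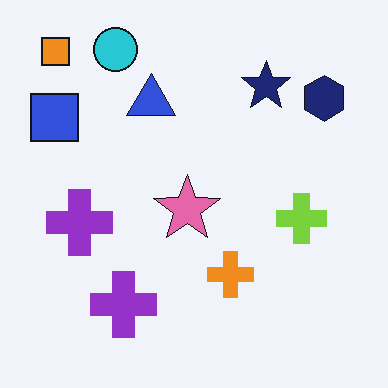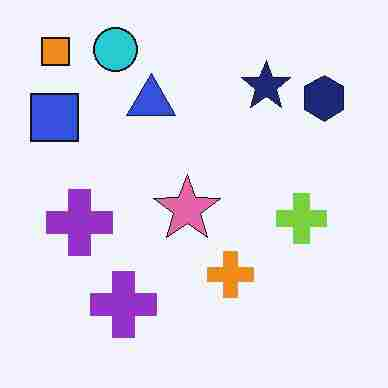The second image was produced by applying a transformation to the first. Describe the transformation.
It was degraded with heavy JPEG compression.

Blocky 8×8 compression artifacts appear around shape edges and the flat background shows ringing — characteristic JPEG degradation.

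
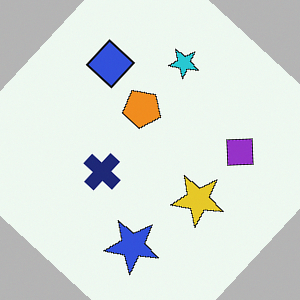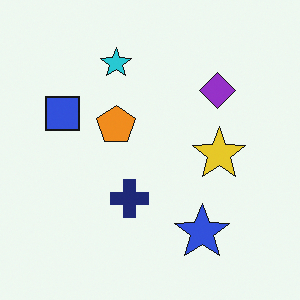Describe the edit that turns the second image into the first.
Rotated clockwise by a large amount — several tens of degrees.

Every shape is tilted by the same angle and the image corners show triangular fill wedges — a whole-image rotation by a non-right angle.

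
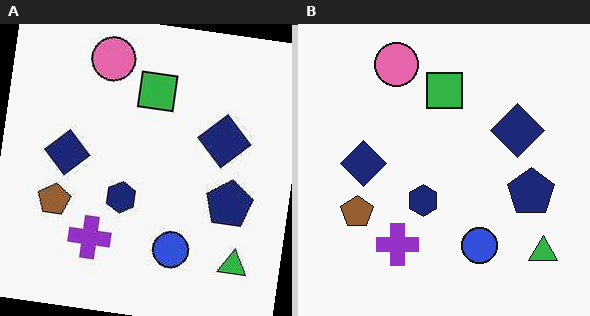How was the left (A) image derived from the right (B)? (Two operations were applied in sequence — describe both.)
The left (A) image is the right (B) JPEG-compressed with visible artifacts, then rotated clockwise by a slight angle.

Blocky 8×8 compression artifacts appear around shape edges and the flat background shows ringing — characteristic JPEG degradation. Every shape is tilted by the same angle and the image corners show triangular fill wedges — a whole-image rotation by a non-right angle.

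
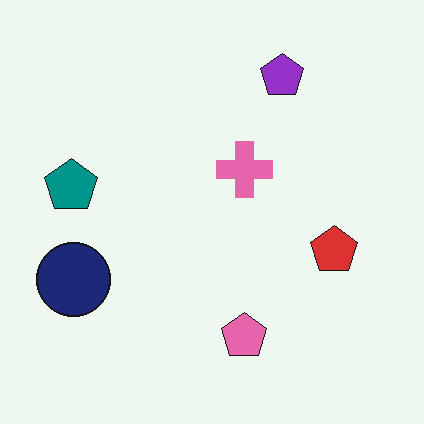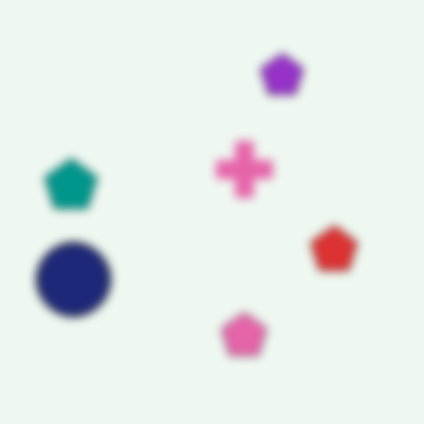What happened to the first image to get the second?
The transformation is: noticeably gaussian-blurred.

Shape edges and outlines are uniformly softened across the whole image.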